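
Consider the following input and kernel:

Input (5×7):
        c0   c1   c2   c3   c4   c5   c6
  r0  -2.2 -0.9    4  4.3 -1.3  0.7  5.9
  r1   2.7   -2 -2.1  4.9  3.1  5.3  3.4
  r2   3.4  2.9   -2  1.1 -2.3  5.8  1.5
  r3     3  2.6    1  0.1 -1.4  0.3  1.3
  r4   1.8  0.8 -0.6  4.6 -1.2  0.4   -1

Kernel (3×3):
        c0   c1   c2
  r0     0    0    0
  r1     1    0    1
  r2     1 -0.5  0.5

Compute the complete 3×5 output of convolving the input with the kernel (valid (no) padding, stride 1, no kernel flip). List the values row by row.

1.55 7.35 -2.7 15.35 2.05
3.6 6.15 -4.05 7.85 -1.7
5.1 6.1 -3.9 5.8 -2

Output[0,0]: The receptive field on the input at this output position is [-2.2 -0.9 4 / 2.7 -2 -2.1 / 3.4 2.9 -2]. Elementwise product with the kernel and sum: 2.7·1 + -2.1·1 + 3.4·1 + 2.9·-0.5 + -2·0.5.
Output[0,1]: The receptive field on the input at this output position is [-0.9 4 4.3 / -2 -2.1 4.9 / 2.9 -2 1.1]. Elementwise product with the kernel and sum: -2·1 + 4.9·1 + 2.9·1 + -2·-0.5 + 1.1·0.5.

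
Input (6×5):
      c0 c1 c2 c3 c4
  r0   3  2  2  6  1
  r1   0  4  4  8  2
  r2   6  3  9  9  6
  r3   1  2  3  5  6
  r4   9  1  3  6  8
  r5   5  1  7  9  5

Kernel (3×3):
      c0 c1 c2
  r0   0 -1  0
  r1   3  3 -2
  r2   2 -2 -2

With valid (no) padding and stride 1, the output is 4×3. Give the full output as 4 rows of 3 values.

Output[0,0]: The receptive field on the input at this output position is [3 2 2 / 0 4 4 / 6 3 9]. Elementwise product with the kernel and sum: 2·-1 + 0·3 + 4·3 + 4·-2 + 6·2 + 3·-2 + 9·-2.
Output[0,1]: The receptive field on the input at this output position is [2 2 6 / 4 4 8 / 3 9 9]. Elementwise product with the kernel and sum: 2·-1 + 4·3 + 4·3 + 8·-2 + 3·2 + 9·-2 + 9·-2.

-10 -24 14
-3 2 18
10 -20 -19
16 -33 -8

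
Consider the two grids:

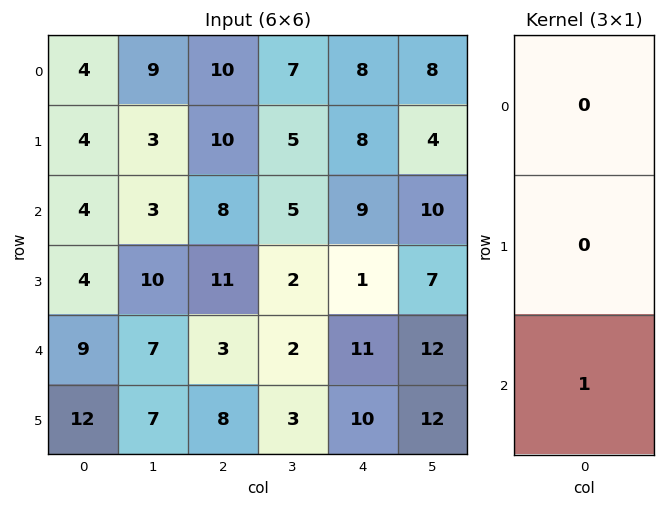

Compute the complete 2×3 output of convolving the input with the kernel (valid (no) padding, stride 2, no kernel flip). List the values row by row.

Output[0,0]: The receptive field on the input at this output position is [4 / 4 / 4]. Elementwise product with the kernel and sum: 4·1.

4 8 9
9 3 11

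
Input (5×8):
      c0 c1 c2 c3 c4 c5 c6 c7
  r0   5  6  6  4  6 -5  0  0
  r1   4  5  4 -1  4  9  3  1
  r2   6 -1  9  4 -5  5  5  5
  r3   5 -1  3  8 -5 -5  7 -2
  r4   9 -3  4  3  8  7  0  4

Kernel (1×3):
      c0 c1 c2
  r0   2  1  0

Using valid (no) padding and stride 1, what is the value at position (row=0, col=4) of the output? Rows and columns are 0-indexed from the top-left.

The receptive field on the input at this output position is [6 -5 0]. Elementwise product with the kernel and sum: 6·2 + -5·1.

7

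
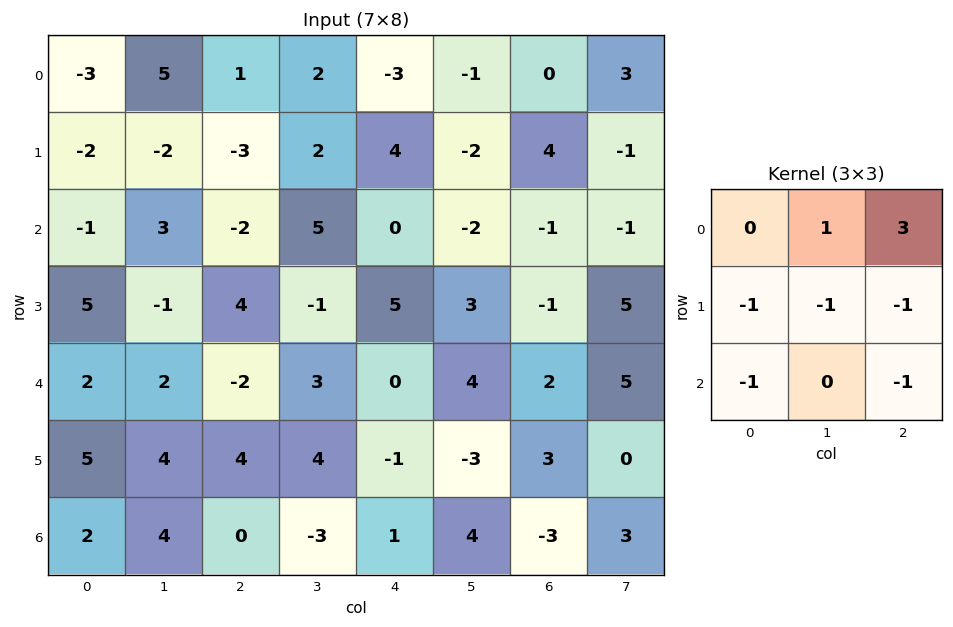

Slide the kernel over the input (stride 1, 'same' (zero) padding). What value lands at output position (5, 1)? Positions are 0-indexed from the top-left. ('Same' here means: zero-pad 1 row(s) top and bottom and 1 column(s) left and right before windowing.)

The receptive field on the zero-padded input at this output position is [2 2 -2 / 5 4 4 / 2 4 0]. Elementwise product with the kernel and sum: 2·1 + -2·3 + 5·-1 + 4·-1 + 4·-1 + 2·-1 + 0·-1.

-19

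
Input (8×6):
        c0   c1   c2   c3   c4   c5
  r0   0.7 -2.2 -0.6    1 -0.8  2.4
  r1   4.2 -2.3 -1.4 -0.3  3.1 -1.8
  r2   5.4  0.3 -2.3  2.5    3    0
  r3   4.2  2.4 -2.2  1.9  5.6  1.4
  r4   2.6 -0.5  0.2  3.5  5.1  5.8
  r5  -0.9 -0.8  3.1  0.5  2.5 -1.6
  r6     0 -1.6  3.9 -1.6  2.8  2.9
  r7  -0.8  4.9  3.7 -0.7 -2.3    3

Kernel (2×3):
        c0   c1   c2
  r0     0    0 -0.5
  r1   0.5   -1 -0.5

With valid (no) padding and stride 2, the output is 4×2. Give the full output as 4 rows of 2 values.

5.4 -1.55
1.95 -7.3
-1.3 -2.75
-9.1 2.3

Output[0,0]: The receptive field on the input at this output position is [0.7 -2.2 -0.6 / 4.2 -2.3 -1.4]. Elementwise product with the kernel and sum: -0.6·-0.5 + 4.2·0.5 + -2.3·-1 + -1.4·-0.5.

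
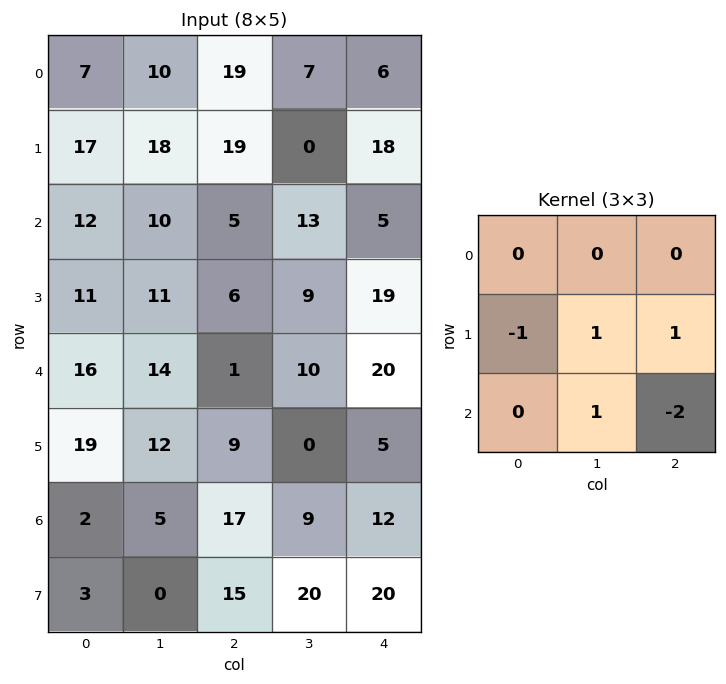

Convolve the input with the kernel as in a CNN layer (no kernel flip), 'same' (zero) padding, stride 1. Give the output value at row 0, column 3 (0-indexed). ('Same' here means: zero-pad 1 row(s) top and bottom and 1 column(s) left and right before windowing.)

The receptive field on the zero-padded input at this output position is [0 0 0 / 19 7 6 / 19 0 18]. Elementwise product with the kernel and sum: 19·-1 + 7·1 + 6·1 + 0·1 + 18·-2.

-42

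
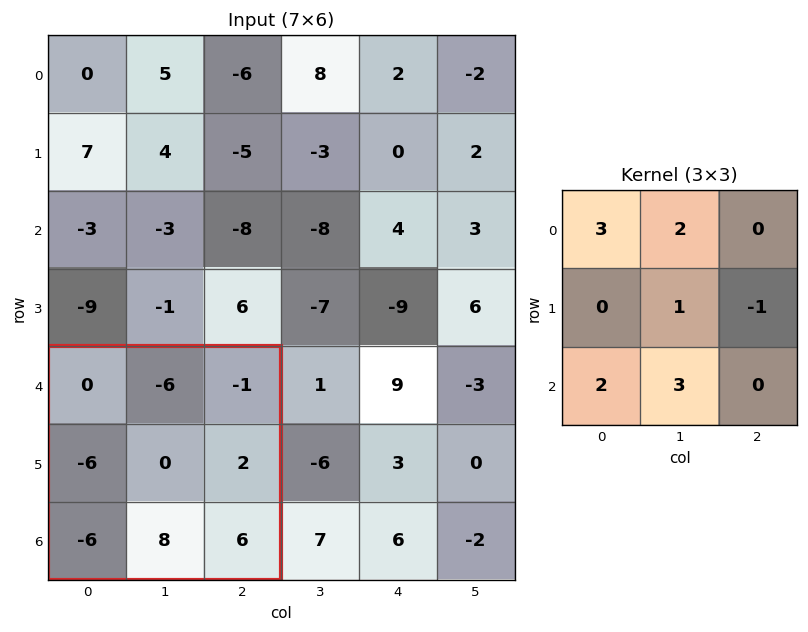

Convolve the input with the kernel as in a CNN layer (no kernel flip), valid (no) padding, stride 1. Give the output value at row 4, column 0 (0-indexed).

The receptive field on the input at this output position is [0 -6 -1 / -6 0 2 / -6 8 6]. Elementwise product with the kernel and sum: 0·3 + -6·2 + 0·1 + 2·-1 + -6·2 + 8·3.

-2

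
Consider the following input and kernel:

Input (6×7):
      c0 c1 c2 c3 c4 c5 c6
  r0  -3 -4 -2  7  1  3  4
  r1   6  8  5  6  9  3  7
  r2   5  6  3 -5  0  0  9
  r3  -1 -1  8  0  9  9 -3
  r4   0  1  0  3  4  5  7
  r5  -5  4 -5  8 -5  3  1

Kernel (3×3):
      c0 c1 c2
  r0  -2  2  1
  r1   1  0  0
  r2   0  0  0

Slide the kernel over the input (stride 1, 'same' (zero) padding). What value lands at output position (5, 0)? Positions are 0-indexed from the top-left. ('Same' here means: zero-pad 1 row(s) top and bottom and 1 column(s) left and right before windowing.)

The receptive field on the zero-padded input at this output position is [0 0 1 / 0 -5 4 / 0 0 0]. Elementwise product with the kernel and sum: 0·-2 + 0·2 + 1·1 + 0·1.

1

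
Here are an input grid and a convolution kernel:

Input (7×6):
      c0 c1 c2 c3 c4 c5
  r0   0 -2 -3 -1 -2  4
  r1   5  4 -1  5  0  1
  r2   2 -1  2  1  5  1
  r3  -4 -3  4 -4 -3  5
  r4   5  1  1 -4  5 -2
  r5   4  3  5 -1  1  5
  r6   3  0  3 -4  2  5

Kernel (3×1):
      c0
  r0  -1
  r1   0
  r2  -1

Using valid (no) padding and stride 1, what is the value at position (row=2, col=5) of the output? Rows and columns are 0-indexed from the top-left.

The receptive field on the input at this output position is [1 / 5 / -2]. Elementwise product with the kernel and sum: 1·-1 + -2·-1.

1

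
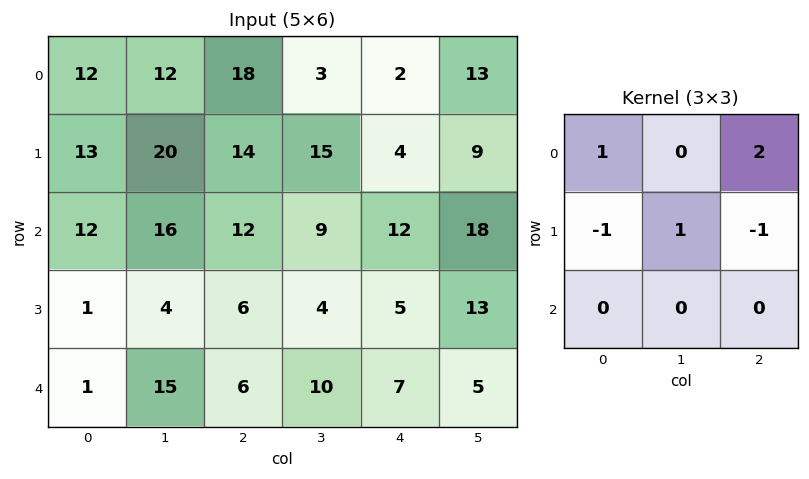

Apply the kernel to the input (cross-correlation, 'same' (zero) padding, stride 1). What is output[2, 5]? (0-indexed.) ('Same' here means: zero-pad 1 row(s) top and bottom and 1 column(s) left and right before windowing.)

The receptive field on the zero-padded input at this output position is [4 9 0 / 12 18 0 / 5 13 0]. Elementwise product with the kernel and sum: 4·1 + 0·2 + 12·-1 + 18·1 + 0·-1.

10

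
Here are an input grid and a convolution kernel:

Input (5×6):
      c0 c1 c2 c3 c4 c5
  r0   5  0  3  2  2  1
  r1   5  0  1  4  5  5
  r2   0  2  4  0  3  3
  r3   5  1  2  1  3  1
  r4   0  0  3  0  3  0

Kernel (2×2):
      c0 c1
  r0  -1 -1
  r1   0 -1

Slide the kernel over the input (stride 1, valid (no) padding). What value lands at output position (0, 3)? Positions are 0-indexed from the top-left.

-9

The receptive field on the input at this output position is [2 2 / 4 5]. Elementwise product with the kernel and sum: 2·-1 + 2·-1 + 5·-1.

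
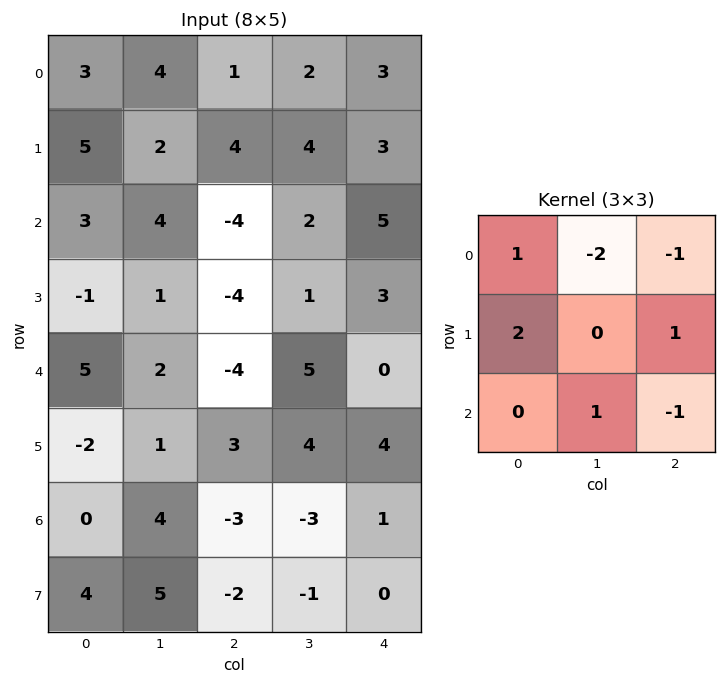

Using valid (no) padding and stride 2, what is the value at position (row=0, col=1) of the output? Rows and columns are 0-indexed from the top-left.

The receptive field on the input at this output position is [1 2 3 / 4 4 3 / -4 2 5]. Elementwise product with the kernel and sum: 1·1 + 2·-2 + 3·-1 + 4·2 + 3·1 + 2·1 + 5·-1.

2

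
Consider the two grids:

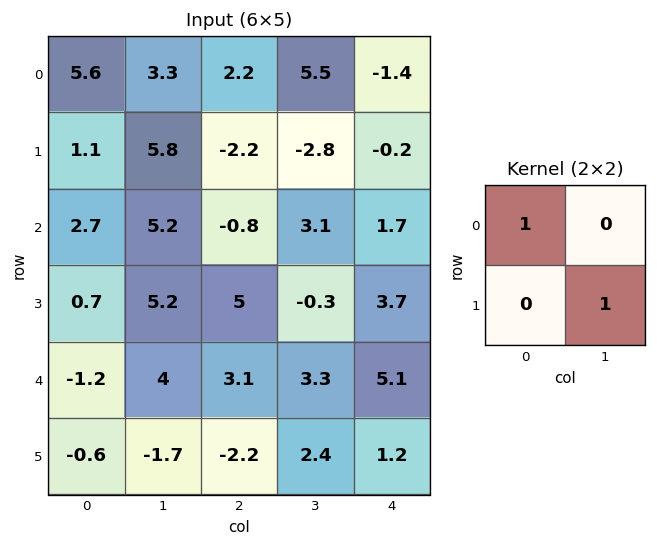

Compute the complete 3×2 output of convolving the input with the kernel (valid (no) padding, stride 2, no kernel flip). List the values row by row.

Output[0,0]: The receptive field on the input at this output position is [5.6 3.3 / 1.1 5.8]. Elementwise product with the kernel and sum: 5.6·1 + 5.8·1.
Output[0,1]: The receptive field on the input at this output position is [2.2 5.5 / -2.2 -2.8]. Elementwise product with the kernel and sum: 2.2·1 + -2.8·1.

11.4 -0.6
7.9 -1.1
-2.9 5.5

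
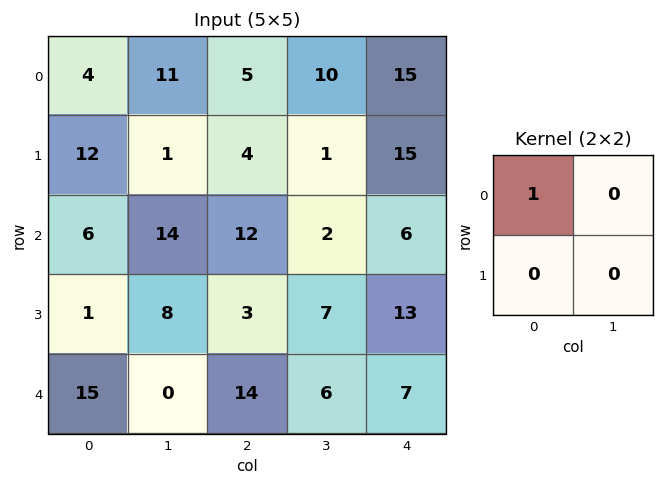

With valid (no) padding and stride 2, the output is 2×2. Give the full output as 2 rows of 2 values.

4 5
6 12

Output[0,0]: The receptive field on the input at this output position is [4 11 / 12 1]. Elementwise product with the kernel and sum: 4·1.
Output[0,1]: The receptive field on the input at this output position is [5 10 / 4 1]. Elementwise product with the kernel and sum: 5·1.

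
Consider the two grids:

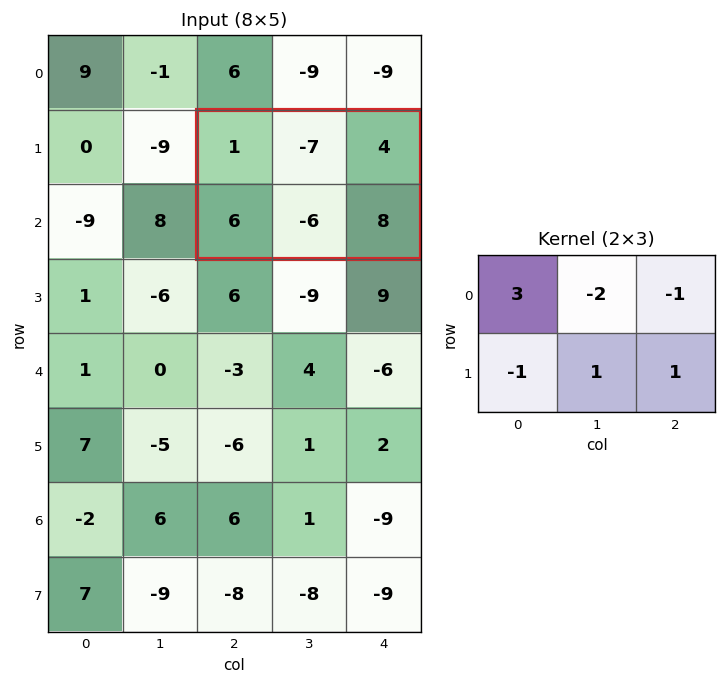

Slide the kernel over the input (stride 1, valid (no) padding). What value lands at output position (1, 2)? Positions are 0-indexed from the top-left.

9

The receptive field on the input at this output position is [1 -7 4 / 6 -6 8]. Elementwise product with the kernel and sum: 1·3 + -7·-2 + 4·-1 + 6·-1 + -6·1 + 8·1.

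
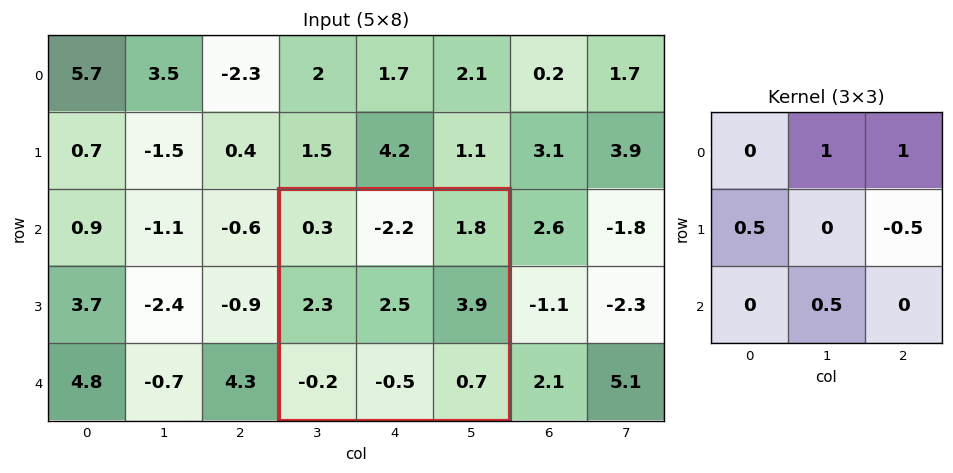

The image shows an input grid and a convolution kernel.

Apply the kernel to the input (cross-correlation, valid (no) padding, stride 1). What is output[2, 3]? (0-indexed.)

-1.45

The receptive field on the input at this output position is [0.3 -2.2 1.8 / 2.3 2.5 3.9 / -0.2 -0.5 0.7]. Elementwise product with the kernel and sum: -2.2·1 + 1.8·1 + 2.3·0.5 + 3.9·-0.5 + -0.5·0.5.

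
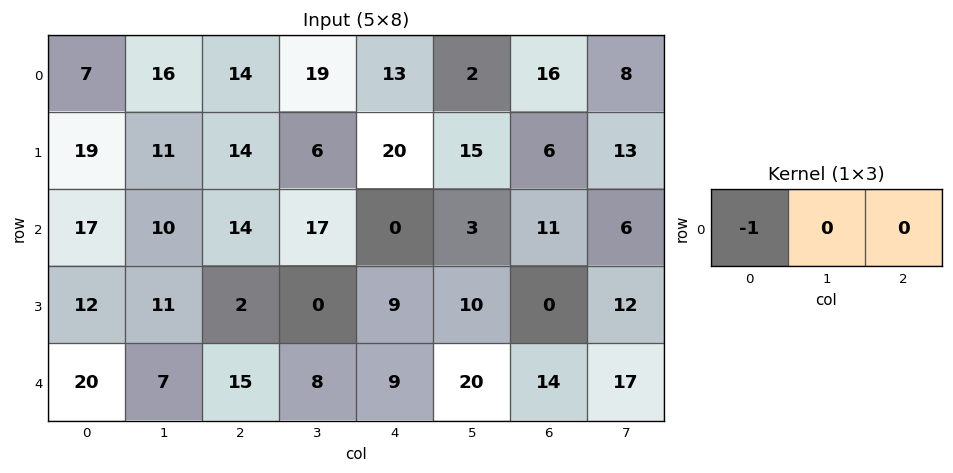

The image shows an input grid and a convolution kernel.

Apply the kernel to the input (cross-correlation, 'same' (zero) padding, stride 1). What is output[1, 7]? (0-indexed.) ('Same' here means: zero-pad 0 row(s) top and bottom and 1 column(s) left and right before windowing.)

The receptive field on the zero-padded input at this output position is [6 13 0]. Elementwise product with the kernel and sum: 6·-1.

-6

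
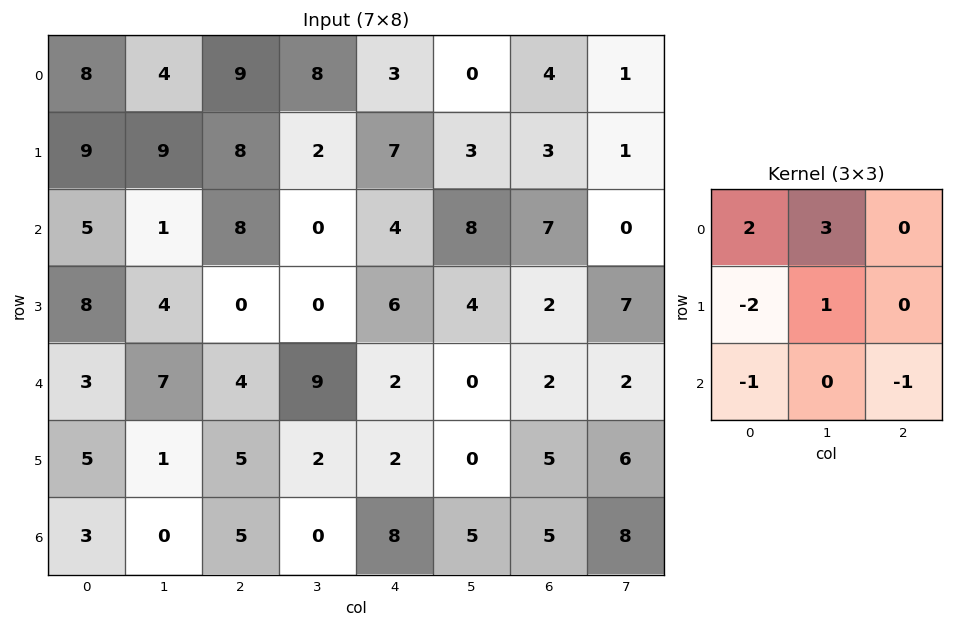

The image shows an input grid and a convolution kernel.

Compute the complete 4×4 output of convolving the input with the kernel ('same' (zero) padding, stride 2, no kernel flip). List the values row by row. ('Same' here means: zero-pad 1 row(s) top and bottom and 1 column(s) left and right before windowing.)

-1 -10 -18 0
28 44 25 -5
26 -5 0 10
18 22 18 10

Output[0,0]: The receptive field on the zero-padded input at this output position is [0 0 0 / 0 8 4 / 0 9 9]. Elementwise product with the kernel and sum: 0·2 + 0·3 + 0·-2 + 8·1 + 0·-1 + 9·-1.
Output[0,1]: The receptive field on the zero-padded input at this output position is [0 0 0 / 4 9 8 / 9 8 2]. Elementwise product with the kernel and sum: 0·2 + 0·3 + 4·-2 + 9·1 + 9·-1 + 2·-1.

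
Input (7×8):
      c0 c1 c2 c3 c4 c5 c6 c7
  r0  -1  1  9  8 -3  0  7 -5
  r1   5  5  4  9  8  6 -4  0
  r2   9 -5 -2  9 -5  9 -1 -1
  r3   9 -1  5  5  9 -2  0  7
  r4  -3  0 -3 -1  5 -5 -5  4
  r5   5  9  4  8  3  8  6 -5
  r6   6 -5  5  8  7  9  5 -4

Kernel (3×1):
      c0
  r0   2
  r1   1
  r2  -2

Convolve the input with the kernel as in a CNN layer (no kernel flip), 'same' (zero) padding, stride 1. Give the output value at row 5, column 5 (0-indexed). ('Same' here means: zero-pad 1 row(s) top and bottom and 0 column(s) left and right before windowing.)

-20

The receptive field on the zero-padded input at this output position is [-5 / 8 / 9]. Elementwise product with the kernel and sum: -5·2 + 8·1 + 9·-2.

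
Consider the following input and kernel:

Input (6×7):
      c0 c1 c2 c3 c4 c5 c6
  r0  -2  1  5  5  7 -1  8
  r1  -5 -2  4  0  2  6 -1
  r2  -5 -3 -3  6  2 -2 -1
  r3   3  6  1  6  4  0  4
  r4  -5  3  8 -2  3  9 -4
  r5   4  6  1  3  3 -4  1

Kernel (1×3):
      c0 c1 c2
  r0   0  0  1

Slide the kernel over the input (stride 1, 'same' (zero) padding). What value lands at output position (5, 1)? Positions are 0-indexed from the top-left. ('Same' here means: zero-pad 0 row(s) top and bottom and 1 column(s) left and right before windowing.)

The receptive field on the zero-padded input at this output position is [4 6 1]. Elementwise product with the kernel and sum: 1·1.

1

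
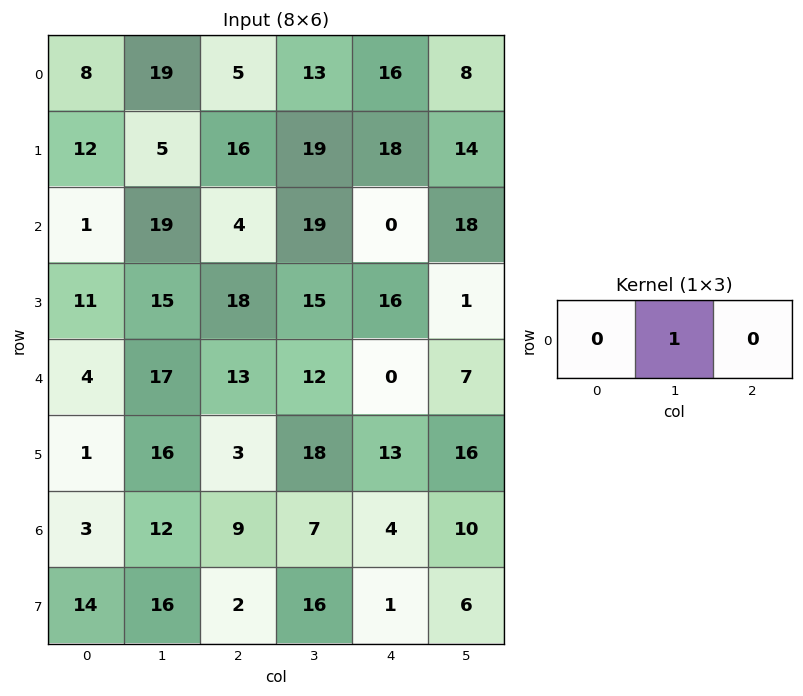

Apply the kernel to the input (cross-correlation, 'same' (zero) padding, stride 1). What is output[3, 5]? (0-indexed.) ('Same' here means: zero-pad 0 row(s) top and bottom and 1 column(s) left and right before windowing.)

1

The receptive field on the zero-padded input at this output position is [16 1 0]. Elementwise product with the kernel and sum: 1·1.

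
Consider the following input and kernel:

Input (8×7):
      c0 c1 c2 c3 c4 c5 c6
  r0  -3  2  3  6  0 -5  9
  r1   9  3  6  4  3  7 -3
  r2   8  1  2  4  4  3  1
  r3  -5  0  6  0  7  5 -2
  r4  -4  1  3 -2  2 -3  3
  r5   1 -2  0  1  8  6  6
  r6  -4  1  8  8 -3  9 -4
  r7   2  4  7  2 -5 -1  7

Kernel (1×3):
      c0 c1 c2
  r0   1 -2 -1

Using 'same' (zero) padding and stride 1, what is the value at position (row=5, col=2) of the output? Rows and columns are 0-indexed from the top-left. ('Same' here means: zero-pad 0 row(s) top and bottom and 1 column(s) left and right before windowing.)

-3

The receptive field on the zero-padded input at this output position is [-2 0 1]. Elementwise product with the kernel and sum: -2·1 + 0·-2 + 1·-1.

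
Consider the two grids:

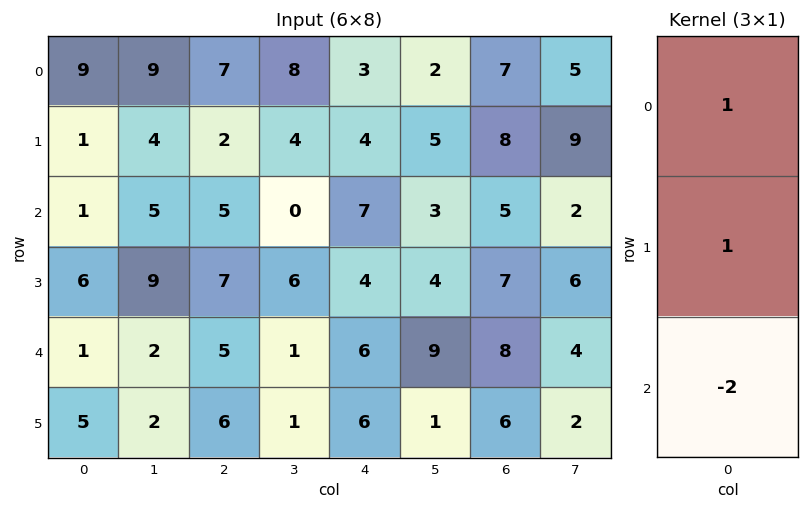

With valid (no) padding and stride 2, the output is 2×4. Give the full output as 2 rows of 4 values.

8 -1 -7 5
5 2 -1 -4

Output[0,0]: The receptive field on the input at this output position is [9 / 1 / 1]. Elementwise product with the kernel and sum: 9·1 + 1·1 + 1·-2.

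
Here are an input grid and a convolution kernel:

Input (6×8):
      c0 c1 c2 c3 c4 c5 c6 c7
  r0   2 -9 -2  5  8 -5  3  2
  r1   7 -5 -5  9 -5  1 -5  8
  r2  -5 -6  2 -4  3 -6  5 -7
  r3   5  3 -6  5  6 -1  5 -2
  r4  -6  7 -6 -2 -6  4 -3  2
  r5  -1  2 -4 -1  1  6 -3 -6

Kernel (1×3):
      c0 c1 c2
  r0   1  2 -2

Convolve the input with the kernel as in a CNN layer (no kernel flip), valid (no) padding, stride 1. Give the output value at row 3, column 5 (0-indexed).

13

The receptive field on the input at this output position is [-1 5 -2]. Elementwise product with the kernel and sum: -1·1 + 5·2 + -2·-2.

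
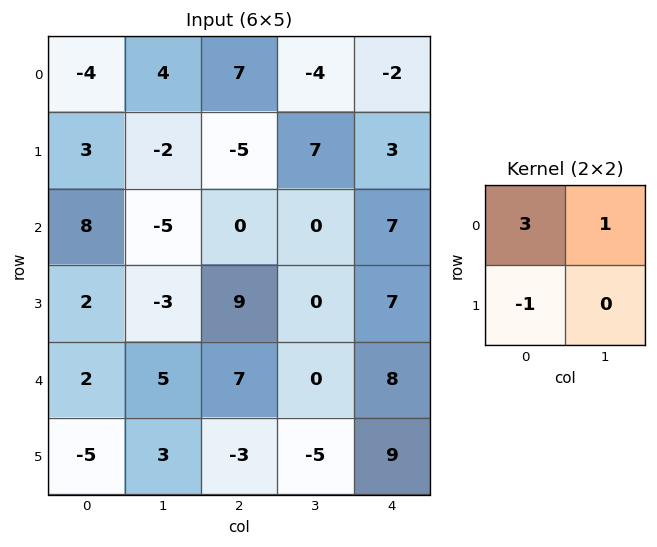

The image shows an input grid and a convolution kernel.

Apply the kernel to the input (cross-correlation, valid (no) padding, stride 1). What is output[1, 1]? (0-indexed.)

The receptive field on the input at this output position is [-2 -5 / -5 0]. Elementwise product with the kernel and sum: -2·3 + -5·1 + -5·-1.

-6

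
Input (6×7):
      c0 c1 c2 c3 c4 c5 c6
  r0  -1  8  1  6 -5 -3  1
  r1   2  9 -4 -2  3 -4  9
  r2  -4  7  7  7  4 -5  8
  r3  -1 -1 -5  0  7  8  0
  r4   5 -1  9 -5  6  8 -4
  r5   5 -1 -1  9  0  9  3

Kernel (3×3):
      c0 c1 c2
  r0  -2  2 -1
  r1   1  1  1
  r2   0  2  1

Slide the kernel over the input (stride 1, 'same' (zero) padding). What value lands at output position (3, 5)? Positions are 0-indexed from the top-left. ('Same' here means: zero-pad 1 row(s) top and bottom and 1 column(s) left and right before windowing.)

The receptive field on the zero-padded input at this output position is [4 -5 8 / 7 8 0 / 6 8 -4]. Elementwise product with the kernel and sum: 4·-2 + -5·2 + 8·-1 + 7·1 + 8·1 + 0·1 + 8·2 + -4·1.

1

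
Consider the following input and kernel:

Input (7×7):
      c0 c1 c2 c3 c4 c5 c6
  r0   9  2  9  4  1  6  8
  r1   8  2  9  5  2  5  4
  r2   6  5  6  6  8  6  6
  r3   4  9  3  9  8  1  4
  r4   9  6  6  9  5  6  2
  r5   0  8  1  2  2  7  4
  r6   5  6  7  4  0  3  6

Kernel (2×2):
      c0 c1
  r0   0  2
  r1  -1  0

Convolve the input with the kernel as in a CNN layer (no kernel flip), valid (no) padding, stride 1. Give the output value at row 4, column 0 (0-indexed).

The receptive field on the input at this output position is [9 6 / 0 8]. Elementwise product with the kernel and sum: 6·2 + 0·-1.

12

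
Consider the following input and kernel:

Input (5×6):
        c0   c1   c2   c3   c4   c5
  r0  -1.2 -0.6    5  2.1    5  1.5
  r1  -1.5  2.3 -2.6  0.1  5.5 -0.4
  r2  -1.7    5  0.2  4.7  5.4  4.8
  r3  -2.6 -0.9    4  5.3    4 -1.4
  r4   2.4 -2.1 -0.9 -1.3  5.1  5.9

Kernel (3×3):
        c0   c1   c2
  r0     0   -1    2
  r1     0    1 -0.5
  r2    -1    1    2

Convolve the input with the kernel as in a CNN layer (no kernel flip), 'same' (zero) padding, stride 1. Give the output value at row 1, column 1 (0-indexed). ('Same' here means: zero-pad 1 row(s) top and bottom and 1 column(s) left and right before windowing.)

21.3

The receptive field on the zero-padded input at this output position is [-1.2 -0.6 5 / -1.5 2.3 -2.6 / -1.7 5 0.2]. Elementwise product with the kernel and sum: -0.6·-1 + 5·2 + 2.3·1 + -2.6·-0.5 + -1.7·-1 + 5·1 + 0.2·2.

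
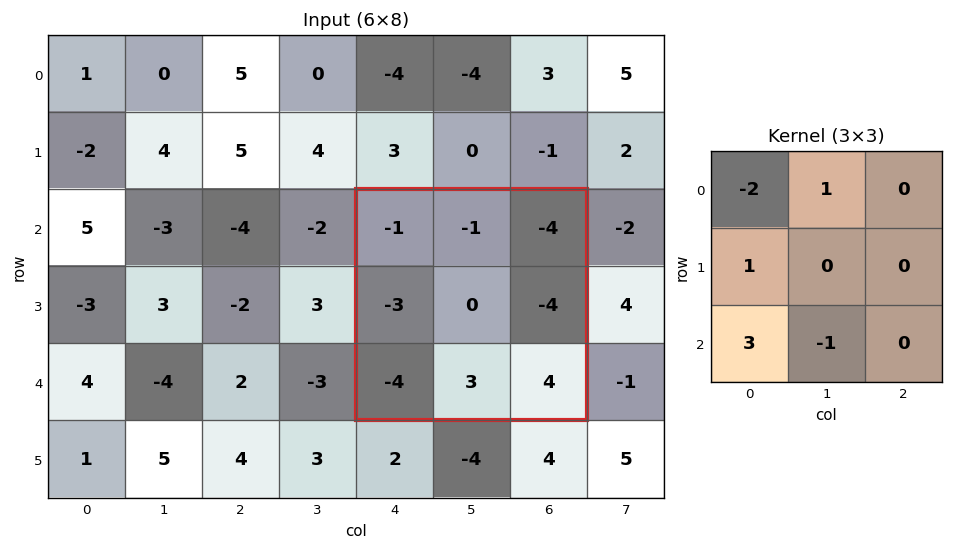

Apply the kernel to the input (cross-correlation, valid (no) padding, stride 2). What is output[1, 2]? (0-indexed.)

The receptive field on the input at this output position is [-1 -1 -4 / -3 0 -4 / -4 3 4]. Elementwise product with the kernel and sum: -1·-2 + -1·1 + -3·1 + -4·3 + 3·-1.

-17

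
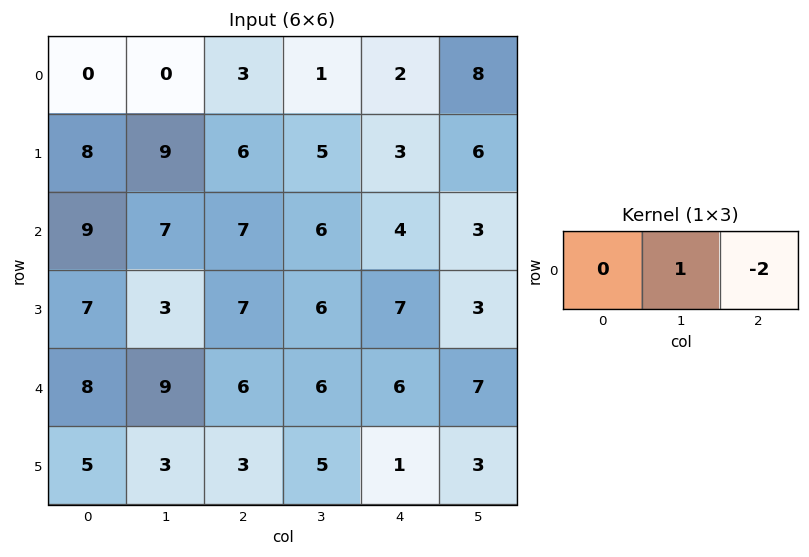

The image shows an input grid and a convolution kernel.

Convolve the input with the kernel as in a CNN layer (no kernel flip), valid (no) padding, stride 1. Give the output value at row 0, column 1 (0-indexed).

The receptive field on the input at this output position is [0 3 1]. Elementwise product with the kernel and sum: 3·1 + 1·-2.

1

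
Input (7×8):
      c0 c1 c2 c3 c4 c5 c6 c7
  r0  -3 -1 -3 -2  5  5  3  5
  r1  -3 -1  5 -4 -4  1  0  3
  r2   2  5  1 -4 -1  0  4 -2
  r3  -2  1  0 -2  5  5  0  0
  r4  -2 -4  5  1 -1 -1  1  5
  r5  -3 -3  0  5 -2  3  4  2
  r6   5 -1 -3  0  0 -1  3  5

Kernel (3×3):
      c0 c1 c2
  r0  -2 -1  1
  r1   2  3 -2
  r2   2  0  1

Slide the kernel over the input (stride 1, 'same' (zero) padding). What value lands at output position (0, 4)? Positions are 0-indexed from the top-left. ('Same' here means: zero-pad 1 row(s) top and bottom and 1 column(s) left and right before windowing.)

The receptive field on the zero-padded input at this output position is [0 0 0 / -2 5 5 / -4 -4 1]. Elementwise product with the kernel and sum: 0·-2 + 0·-1 + 0·1 + -2·2 + 5·3 + 5·-2 + -4·2 + 1·1.

-6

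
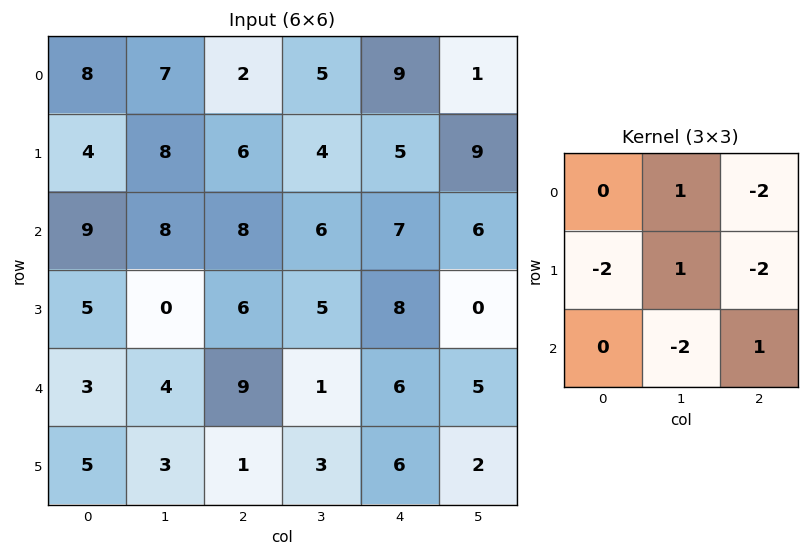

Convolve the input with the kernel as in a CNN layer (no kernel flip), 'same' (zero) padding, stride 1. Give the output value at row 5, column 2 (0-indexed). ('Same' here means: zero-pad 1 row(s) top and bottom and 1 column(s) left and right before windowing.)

The receptive field on the zero-padded input at this output position is [4 9 1 / 3 1 3 / 0 0 0]. Elementwise product with the kernel and sum: 9·1 + 1·-2 + 3·-2 + 1·1 + 3·-2 + 0·-2 + 0·1.

-4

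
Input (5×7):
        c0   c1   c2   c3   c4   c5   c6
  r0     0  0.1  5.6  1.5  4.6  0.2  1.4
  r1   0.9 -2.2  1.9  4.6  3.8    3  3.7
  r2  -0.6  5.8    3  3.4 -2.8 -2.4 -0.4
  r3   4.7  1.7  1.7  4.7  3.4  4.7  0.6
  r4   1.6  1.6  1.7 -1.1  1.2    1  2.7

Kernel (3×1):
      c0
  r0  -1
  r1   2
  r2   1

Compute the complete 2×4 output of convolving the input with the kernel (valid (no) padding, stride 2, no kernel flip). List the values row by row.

Output[0,0]: The receptive field on the input at this output position is [0 / 0.9 / -0.6]. Elementwise product with the kernel and sum: 0·-1 + 0.9·2 + -0.6·1.

1.2 1.2 0.2 5.6
11.6 2.1 10.8 4.3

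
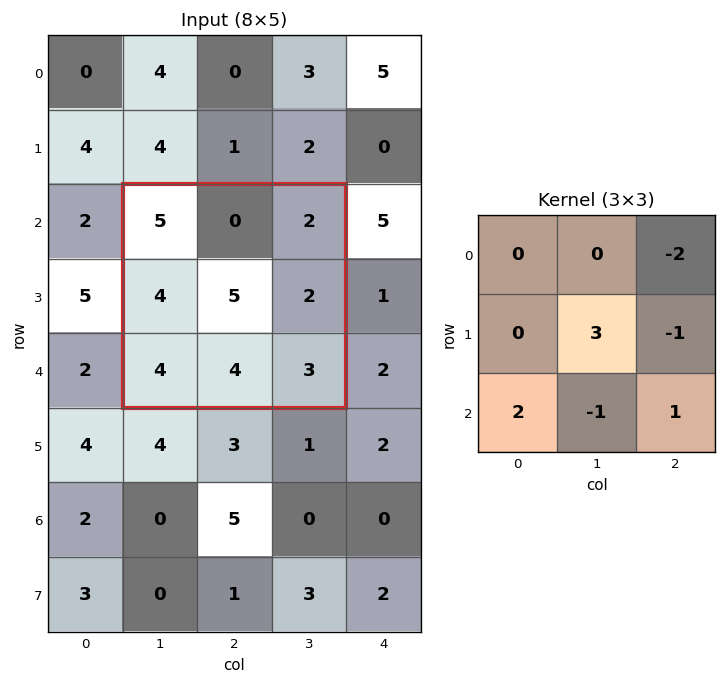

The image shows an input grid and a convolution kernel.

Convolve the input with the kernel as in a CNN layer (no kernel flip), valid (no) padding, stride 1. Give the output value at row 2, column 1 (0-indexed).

16

The receptive field on the input at this output position is [5 0 2 / 4 5 2 / 4 4 3]. Elementwise product with the kernel and sum: 2·-2 + 5·3 + 2·-1 + 4·2 + 4·-1 + 3·1.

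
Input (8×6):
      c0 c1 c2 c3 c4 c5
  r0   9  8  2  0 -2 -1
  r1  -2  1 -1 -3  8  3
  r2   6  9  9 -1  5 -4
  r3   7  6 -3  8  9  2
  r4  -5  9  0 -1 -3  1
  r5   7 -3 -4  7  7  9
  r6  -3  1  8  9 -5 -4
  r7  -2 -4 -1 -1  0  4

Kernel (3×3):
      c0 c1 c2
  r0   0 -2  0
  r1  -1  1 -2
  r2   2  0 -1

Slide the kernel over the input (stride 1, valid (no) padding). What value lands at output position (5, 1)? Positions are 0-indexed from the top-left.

-10

The receptive field on the input at this output position is [-3 -4 7 / 1 8 9 / -4 -1 -1]. Elementwise product with the kernel and sum: -4·-2 + 1·-1 + 8·1 + 9·-2 + -4·2 + -1·-1.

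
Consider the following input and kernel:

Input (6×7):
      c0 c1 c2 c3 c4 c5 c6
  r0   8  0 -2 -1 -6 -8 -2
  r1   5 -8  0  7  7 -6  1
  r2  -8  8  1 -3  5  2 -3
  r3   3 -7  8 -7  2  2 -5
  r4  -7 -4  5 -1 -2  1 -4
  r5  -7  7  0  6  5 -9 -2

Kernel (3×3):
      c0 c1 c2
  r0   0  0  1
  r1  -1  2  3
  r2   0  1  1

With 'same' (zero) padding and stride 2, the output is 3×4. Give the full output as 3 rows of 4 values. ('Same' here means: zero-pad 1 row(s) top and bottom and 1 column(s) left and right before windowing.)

13 0 -34 5
-4 -7 17 -13
-33 10 -2 -11

Output[0,0]: The receptive field on the zero-padded input at this output position is [0 0 0 / 0 8 0 / 0 5 -8]. Elementwise product with the kernel and sum: 0·1 + 0·-1 + 8·2 + 0·3 + 5·1 + -8·1.
Output[0,1]: The receptive field on the zero-padded input at this output position is [0 0 0 / 0 -2 -1 / -8 0 7]. Elementwise product with the kernel and sum: 0·1 + 0·-1 + -2·2 + -1·3 + 0·1 + 7·1.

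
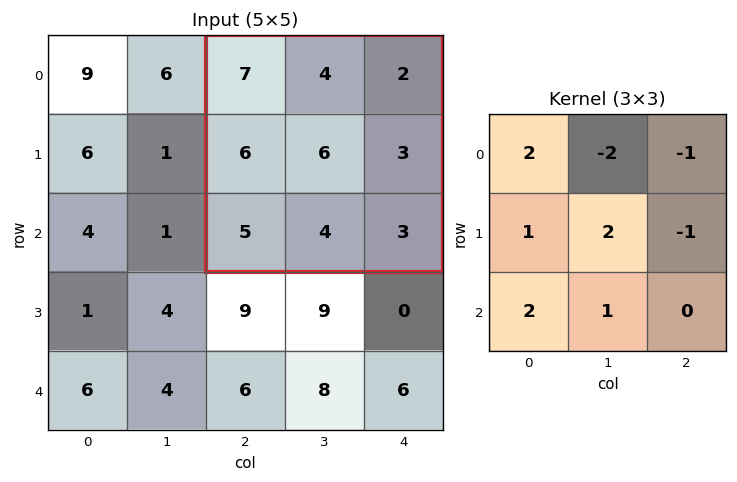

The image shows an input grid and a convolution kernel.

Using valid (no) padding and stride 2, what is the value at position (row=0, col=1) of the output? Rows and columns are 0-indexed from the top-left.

33

The receptive field on the input at this output position is [7 4 2 / 6 6 3 / 5 4 3]. Elementwise product with the kernel and sum: 7·2 + 4·-2 + 2·-1 + 6·1 + 6·2 + 3·-1 + 5·2 + 4·1.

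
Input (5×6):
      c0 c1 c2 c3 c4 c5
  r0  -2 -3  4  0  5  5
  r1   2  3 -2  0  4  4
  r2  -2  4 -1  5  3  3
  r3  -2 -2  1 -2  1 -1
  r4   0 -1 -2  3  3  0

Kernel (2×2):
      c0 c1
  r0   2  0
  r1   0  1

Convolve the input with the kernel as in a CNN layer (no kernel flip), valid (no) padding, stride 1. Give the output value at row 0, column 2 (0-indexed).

8

The receptive field on the input at this output position is [4 0 / -2 0]. Elementwise product with the kernel and sum: 4·2 + 0·1.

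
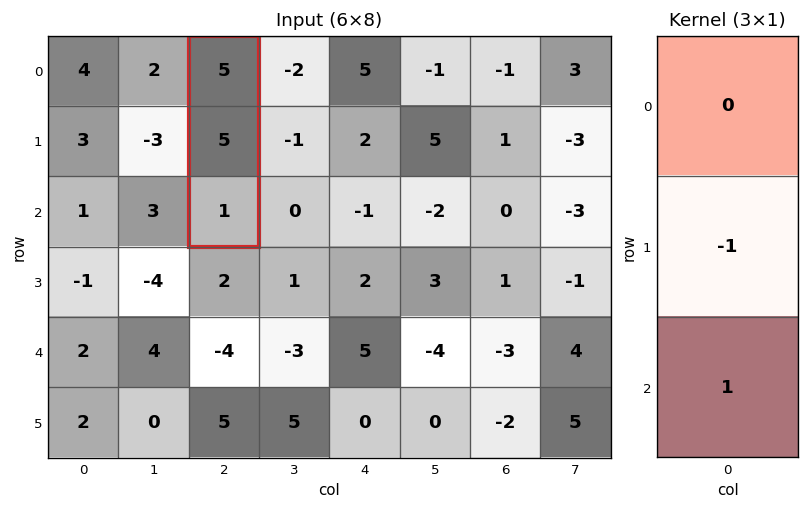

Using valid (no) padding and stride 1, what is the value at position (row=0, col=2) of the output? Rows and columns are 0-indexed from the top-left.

-4

The receptive field on the input at this output position is [5 / 5 / 1]. Elementwise product with the kernel and sum: 5·-1 + 1·1.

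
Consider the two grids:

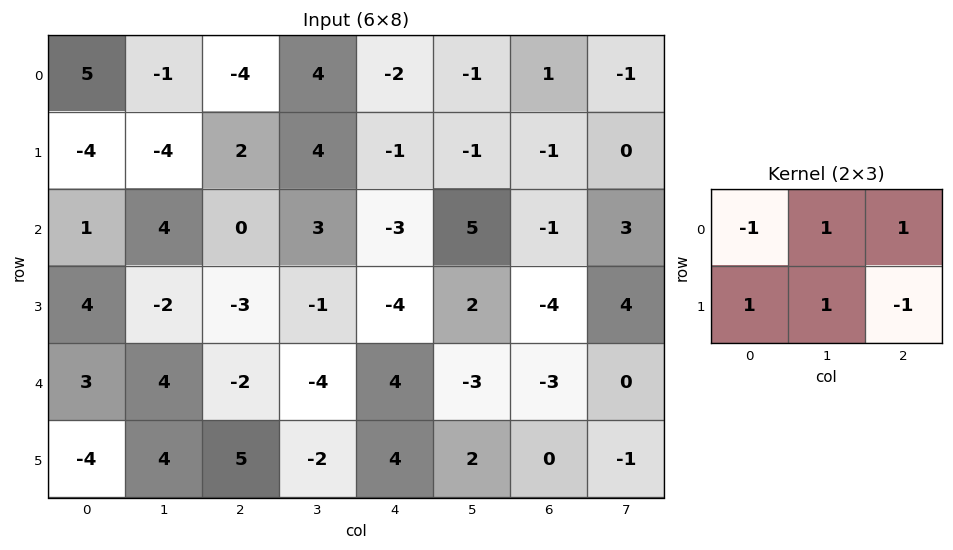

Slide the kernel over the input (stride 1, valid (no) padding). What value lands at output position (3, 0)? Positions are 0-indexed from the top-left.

0

The receptive field on the input at this output position is [4 -2 -3 / 3 4 -2]. Elementwise product with the kernel and sum: 4·-1 + -2·1 + -3·1 + 3·1 + 4·1 + -2·-1.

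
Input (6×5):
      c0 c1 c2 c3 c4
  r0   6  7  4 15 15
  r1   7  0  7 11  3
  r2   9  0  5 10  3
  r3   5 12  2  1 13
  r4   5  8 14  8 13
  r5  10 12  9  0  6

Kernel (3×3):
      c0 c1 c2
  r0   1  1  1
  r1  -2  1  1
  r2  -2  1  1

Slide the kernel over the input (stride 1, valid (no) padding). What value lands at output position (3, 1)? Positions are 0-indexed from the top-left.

6

The receptive field on the input at this output position is [12 2 1 / 8 14 8 / 12 9 0]. Elementwise product with the kernel and sum: 12·1 + 2·1 + 1·1 + 8·-2 + 14·1 + 8·1 + 12·-2 + 9·1 + 0·1.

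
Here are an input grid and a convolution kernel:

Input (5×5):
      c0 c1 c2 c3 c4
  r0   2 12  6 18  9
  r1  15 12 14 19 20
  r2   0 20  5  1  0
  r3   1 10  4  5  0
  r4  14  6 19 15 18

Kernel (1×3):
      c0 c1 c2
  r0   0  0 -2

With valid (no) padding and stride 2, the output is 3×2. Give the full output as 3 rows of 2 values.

-12 -18
-10 0
-38 -36

Output[0,0]: The receptive field on the input at this output position is [2 12 6]. Elementwise product with the kernel and sum: 6·-2.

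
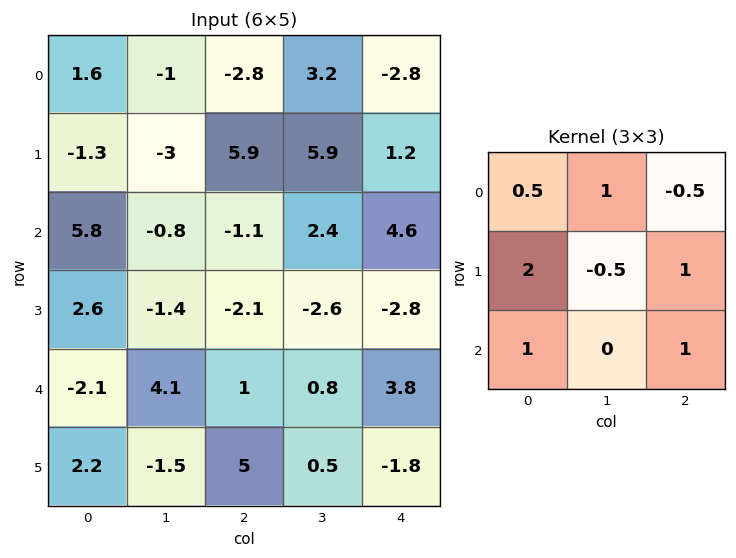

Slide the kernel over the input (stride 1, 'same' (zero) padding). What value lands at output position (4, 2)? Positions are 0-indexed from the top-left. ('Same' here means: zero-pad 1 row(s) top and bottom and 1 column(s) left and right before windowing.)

6

The receptive field on the zero-padded input at this output position is [-1.4 -2.1 -2.6 / 4.1 1 0.8 / -1.5 5 0.5]. Elementwise product with the kernel and sum: -1.4·0.5 + -2.1·1 + -2.6·-0.5 + 4.1·2 + 1·-0.5 + 0.8·1 + -1.5·1 + 0.5·1.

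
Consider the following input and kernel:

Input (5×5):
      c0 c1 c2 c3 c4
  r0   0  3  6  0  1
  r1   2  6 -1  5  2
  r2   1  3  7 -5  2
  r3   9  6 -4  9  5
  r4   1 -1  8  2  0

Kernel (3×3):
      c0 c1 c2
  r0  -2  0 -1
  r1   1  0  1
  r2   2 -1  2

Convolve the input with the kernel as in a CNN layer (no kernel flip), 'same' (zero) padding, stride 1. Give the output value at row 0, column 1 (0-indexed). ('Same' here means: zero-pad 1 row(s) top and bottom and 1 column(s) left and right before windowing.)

2

The receptive field on the zero-padded input at this output position is [0 0 0 / 0 3 6 / 2 6 -1]. Elementwise product with the kernel and sum: 0·-2 + 0·-1 + 0·1 + 6·1 + 2·2 + 6·-1 + -1·2.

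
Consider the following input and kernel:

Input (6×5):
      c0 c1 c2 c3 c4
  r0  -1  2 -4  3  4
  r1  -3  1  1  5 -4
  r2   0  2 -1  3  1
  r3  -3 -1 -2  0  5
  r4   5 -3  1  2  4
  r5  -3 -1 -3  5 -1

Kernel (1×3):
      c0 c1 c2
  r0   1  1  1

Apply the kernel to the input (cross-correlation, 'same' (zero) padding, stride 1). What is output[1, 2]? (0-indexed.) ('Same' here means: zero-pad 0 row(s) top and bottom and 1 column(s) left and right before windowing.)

7

The receptive field on the zero-padded input at this output position is [1 1 5]. Elementwise product with the kernel and sum: 1·1 + 1·1 + 5·1.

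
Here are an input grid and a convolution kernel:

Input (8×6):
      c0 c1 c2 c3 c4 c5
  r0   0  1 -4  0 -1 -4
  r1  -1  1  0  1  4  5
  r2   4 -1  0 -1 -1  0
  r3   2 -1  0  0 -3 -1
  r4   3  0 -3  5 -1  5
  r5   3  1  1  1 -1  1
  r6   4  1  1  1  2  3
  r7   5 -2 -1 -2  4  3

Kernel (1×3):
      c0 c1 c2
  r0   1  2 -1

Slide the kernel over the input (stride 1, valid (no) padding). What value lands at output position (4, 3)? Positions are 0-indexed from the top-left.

-2

The receptive field on the input at this output position is [5 -1 5]. Elementwise product with the kernel and sum: 5·1 + -1·2 + 5·-1.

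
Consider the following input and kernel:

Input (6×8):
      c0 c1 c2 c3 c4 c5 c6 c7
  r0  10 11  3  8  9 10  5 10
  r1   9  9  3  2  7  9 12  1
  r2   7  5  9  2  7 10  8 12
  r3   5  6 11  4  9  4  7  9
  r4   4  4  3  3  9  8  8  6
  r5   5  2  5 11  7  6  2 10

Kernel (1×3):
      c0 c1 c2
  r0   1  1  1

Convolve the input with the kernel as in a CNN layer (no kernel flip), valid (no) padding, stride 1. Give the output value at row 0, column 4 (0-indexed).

The receptive field on the input at this output position is [9 10 5]. Elementwise product with the kernel and sum: 9·1 + 10·1 + 5·1.

24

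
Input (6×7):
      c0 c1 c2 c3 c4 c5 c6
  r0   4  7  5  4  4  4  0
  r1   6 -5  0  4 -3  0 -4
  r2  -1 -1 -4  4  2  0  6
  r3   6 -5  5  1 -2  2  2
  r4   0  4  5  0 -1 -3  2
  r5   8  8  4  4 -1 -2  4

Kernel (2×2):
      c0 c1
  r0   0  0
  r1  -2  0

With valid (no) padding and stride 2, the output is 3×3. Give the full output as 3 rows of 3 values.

Output[0,0]: The receptive field on the input at this output position is [4 7 / 6 -5]. Elementwise product with the kernel and sum: 6·-2.
Output[0,1]: The receptive field on the input at this output position is [5 4 / 0 4]. Elementwise product with the kernel and sum: 0·-2.

-12 0 6
-12 -10 4
-16 -8 2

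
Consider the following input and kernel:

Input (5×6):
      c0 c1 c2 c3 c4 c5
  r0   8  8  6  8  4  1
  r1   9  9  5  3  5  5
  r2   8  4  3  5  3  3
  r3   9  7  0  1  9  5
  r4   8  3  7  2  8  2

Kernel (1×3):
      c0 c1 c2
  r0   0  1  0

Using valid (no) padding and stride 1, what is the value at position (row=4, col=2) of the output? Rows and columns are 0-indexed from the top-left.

The receptive field on the input at this output position is [7 2 8]. Elementwise product with the kernel and sum: 2·1.

2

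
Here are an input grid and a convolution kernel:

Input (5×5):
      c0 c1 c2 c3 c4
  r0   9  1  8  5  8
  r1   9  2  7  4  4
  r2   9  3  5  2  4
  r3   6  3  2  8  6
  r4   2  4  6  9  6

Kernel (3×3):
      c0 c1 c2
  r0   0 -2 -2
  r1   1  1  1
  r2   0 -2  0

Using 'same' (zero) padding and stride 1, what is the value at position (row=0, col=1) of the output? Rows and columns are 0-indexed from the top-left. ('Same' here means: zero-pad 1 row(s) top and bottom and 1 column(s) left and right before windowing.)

14

The receptive field on the zero-padded input at this output position is [0 0 0 / 9 1 8 / 9 2 7]. Elementwise product with the kernel and sum: 0·-2 + 0·-2 + 9·1 + 1·1 + 8·1 + 2·-2.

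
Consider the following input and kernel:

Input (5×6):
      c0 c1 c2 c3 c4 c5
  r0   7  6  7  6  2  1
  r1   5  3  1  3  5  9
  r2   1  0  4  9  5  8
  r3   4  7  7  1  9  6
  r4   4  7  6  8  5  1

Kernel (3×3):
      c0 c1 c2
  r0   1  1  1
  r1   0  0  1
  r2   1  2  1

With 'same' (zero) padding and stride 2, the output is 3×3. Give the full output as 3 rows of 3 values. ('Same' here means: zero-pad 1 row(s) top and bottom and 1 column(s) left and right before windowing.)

19 14 23
23 38 50
18 23 17

Output[0,0]: The receptive field on the zero-padded input at this output position is [0 0 0 / 0 7 6 / 0 5 3]. Elementwise product with the kernel and sum: 0·1 + 0·1 + 0·1 + 6·1 + 0·1 + 5·2 + 3·1.
Output[0,1]: The receptive field on the zero-padded input at this output position is [0 0 0 / 6 7 6 / 3 1 3]. Elementwise product with the kernel and sum: 0·1 + 0·1 + 0·1 + 6·1 + 3·1 + 1·2 + 3·1.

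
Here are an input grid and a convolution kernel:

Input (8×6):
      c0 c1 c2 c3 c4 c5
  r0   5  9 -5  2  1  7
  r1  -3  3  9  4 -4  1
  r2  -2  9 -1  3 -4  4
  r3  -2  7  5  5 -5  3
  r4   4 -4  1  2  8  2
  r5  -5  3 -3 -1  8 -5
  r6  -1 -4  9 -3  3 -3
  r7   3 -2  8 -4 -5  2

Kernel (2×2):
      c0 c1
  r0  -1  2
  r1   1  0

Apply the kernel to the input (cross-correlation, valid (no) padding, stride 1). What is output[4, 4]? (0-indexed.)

The receptive field on the input at this output position is [8 2 / 8 -5]. Elementwise product with the kernel and sum: 8·-1 + 2·2 + 8·1.

4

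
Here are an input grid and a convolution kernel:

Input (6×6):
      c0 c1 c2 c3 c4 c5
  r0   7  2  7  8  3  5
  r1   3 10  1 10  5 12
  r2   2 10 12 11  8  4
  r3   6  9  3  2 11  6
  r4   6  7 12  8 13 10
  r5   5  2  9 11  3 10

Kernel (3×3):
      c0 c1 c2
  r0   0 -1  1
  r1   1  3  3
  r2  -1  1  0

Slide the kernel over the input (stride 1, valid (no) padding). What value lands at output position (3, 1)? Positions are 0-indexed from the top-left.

The receptive field on the input at this output position is [9 3 2 / 7 12 8 / 2 9 11]. Elementwise product with the kernel and sum: 3·-1 + 2·1 + 7·1 + 12·3 + 8·3 + 2·-1 + 9·1.

73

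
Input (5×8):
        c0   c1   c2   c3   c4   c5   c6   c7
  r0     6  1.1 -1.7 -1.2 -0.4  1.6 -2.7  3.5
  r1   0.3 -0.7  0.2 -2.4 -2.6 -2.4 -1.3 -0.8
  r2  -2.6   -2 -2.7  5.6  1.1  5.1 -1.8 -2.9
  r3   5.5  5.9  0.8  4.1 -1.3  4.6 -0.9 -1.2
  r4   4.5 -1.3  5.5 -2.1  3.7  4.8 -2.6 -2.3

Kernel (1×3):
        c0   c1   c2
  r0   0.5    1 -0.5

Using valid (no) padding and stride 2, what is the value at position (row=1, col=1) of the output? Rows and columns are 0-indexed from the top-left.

The receptive field on the input at this output position is [-2.7 5.6 1.1]. Elementwise product with the kernel and sum: -2.7·0.5 + 5.6·1 + 1.1·-0.5.

3.7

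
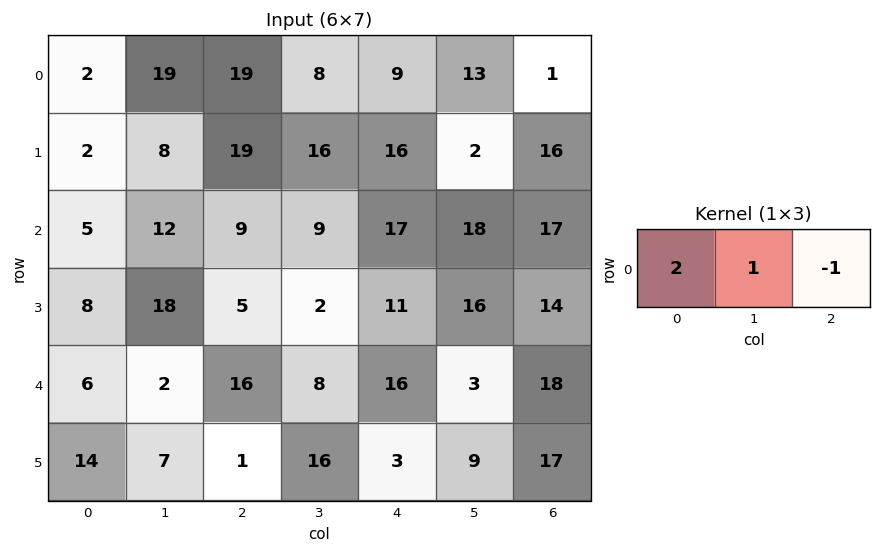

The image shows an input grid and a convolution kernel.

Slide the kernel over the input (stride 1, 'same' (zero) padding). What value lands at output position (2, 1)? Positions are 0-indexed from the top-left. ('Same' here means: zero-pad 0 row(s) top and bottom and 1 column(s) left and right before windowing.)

13

The receptive field on the zero-padded input at this output position is [5 12 9]. Elementwise product with the kernel and sum: 5·2 + 12·1 + 9·-1.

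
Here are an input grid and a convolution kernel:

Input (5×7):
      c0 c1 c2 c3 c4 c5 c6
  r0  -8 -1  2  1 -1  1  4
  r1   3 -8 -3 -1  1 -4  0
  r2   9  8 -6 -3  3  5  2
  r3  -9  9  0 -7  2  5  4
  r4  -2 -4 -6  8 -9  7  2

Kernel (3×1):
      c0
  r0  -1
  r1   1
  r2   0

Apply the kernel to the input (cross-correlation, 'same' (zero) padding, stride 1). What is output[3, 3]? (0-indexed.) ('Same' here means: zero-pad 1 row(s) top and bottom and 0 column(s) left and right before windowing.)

-4

The receptive field on the zero-padded input at this output position is [-3 / -7 / 8]. Elementwise product with the kernel and sum: -3·-1 + -7·1.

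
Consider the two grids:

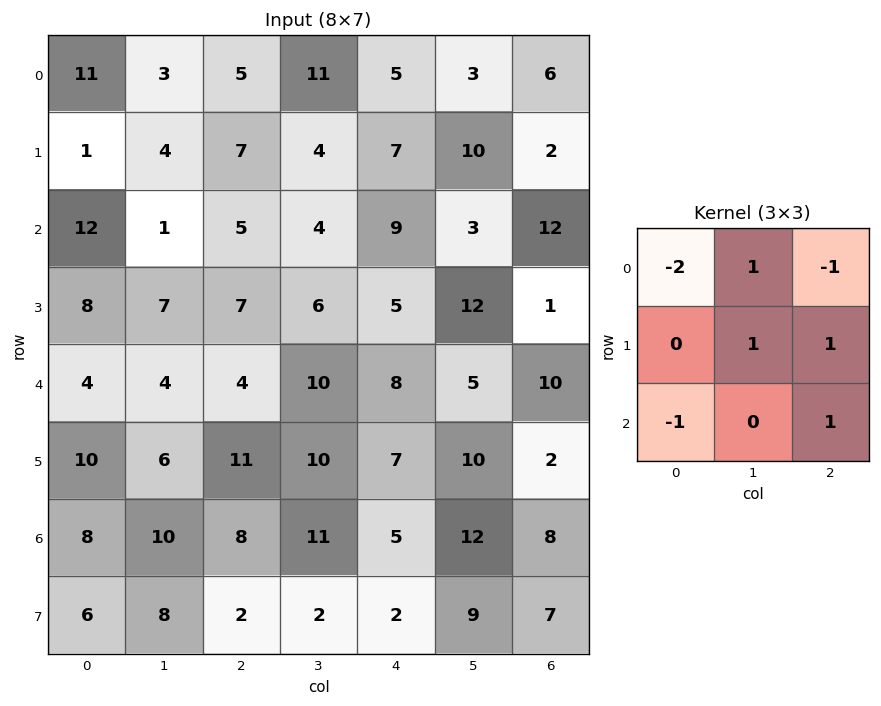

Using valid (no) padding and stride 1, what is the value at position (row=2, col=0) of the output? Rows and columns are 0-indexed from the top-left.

The receptive field on the input at this output position is [12 1 5 / 8 7 7 / 4 4 4]. Elementwise product with the kernel and sum: 12·-2 + 1·1 + 5·-1 + 7·1 + 7·1 + 4·-1 + 4·1.

-14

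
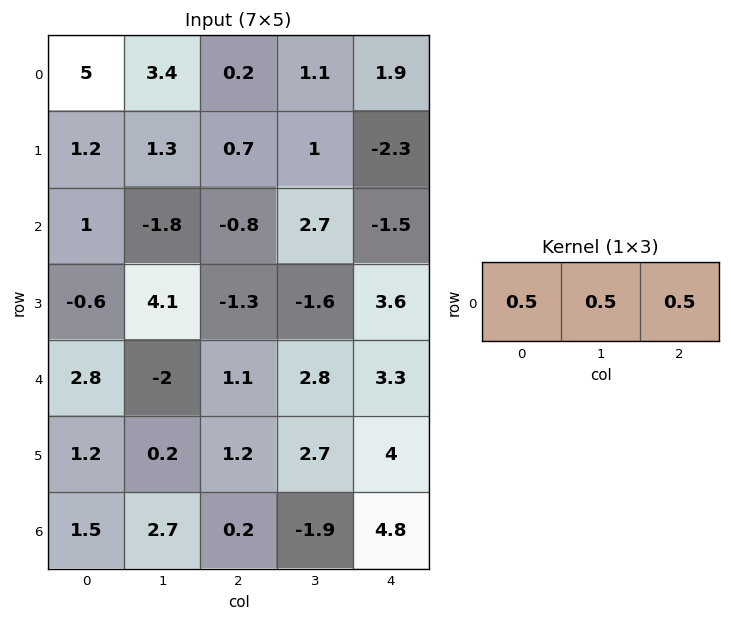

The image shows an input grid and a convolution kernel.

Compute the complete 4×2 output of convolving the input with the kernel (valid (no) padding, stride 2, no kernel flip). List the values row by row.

4.3 1.6
-0.8 0.2
0.95 3.6
2.2 1.55

Output[0,0]: The receptive field on the input at this output position is [5 3.4 0.2]. Elementwise product with the kernel and sum: 5·0.5 + 3.4·0.5 + 0.2·0.5.
Output[0,1]: The receptive field on the input at this output position is [0.2 1.1 1.9]. Elementwise product with the kernel and sum: 0.2·0.5 + 1.1·0.5 + 1.9·0.5.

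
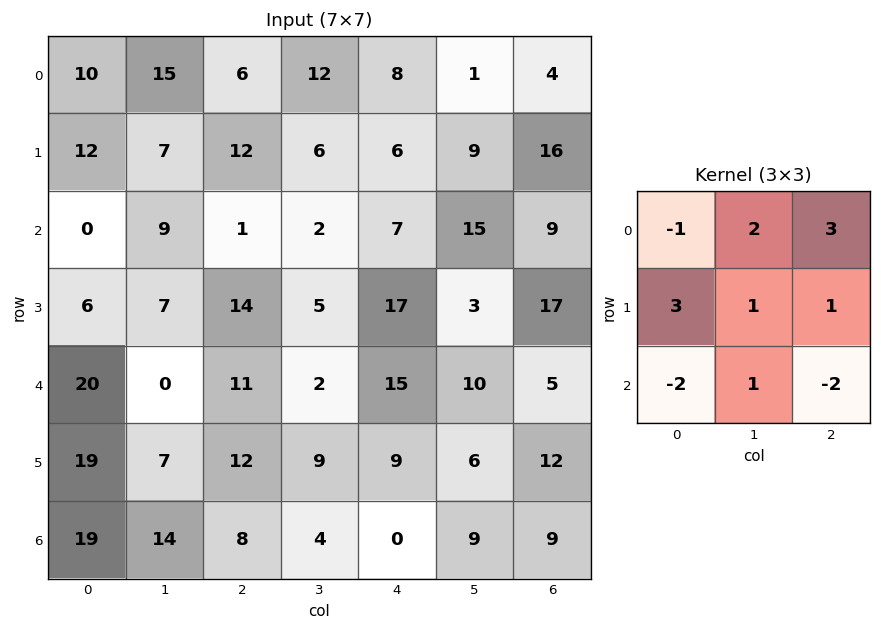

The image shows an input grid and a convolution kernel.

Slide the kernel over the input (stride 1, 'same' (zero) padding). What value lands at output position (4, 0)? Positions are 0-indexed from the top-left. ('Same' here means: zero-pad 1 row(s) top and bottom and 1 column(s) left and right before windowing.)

The receptive field on the zero-padded input at this output position is [0 6 7 / 0 20 0 / 0 19 7]. Elementwise product with the kernel and sum: 0·-1 + 6·2 + 7·3 + 0·3 + 20·1 + 0·1 + 0·-2 + 19·1 + 7·-2.

58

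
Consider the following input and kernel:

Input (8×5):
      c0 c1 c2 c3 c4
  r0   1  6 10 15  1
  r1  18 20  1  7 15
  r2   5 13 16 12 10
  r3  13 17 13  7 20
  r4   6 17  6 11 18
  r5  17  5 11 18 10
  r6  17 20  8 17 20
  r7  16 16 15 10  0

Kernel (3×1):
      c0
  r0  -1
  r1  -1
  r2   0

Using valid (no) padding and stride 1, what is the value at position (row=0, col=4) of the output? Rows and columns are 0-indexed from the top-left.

-16

The receptive field on the input at this output position is [1 / 15 / 10]. Elementwise product with the kernel and sum: 1·-1 + 15·-1.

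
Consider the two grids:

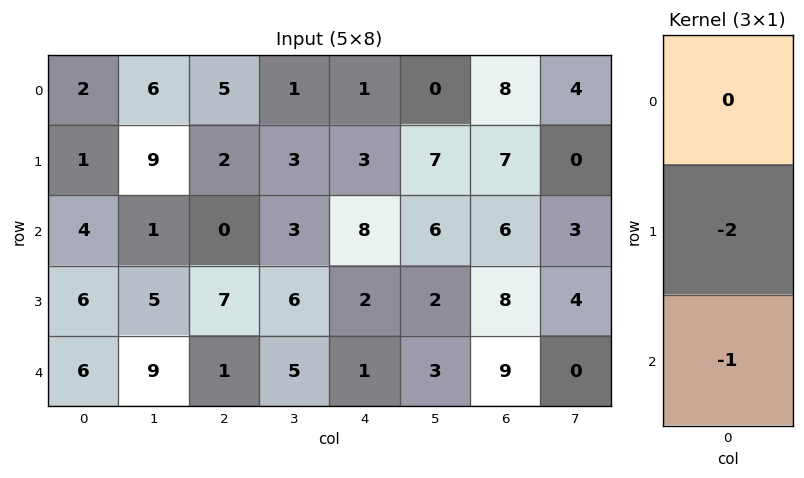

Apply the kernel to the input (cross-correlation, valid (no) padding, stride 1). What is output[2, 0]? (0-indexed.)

-18

The receptive field on the input at this output position is [4 / 6 / 6]. Elementwise product with the kernel and sum: 6·-2 + 6·-1.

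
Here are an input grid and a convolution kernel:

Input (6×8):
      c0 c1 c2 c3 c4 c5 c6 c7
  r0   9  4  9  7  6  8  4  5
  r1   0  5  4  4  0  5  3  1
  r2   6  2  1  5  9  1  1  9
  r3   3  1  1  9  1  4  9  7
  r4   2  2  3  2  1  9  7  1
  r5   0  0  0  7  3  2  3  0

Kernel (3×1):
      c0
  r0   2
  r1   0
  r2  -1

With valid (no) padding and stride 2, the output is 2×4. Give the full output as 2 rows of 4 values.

Output[0,0]: The receptive field on the input at this output position is [9 / 0 / 6]. Elementwise product with the kernel and sum: 9·2 + 6·-1.

12 17 3 7
10 -1 17 -5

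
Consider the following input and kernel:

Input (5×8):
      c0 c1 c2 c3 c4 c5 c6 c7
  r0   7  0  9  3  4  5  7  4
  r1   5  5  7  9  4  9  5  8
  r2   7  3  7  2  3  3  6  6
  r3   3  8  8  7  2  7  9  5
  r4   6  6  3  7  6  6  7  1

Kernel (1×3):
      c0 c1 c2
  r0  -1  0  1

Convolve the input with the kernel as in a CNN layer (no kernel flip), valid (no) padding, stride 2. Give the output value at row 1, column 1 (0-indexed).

-4

The receptive field on the input at this output position is [7 2 3]. Elementwise product with the kernel and sum: 7·-1 + 3·1.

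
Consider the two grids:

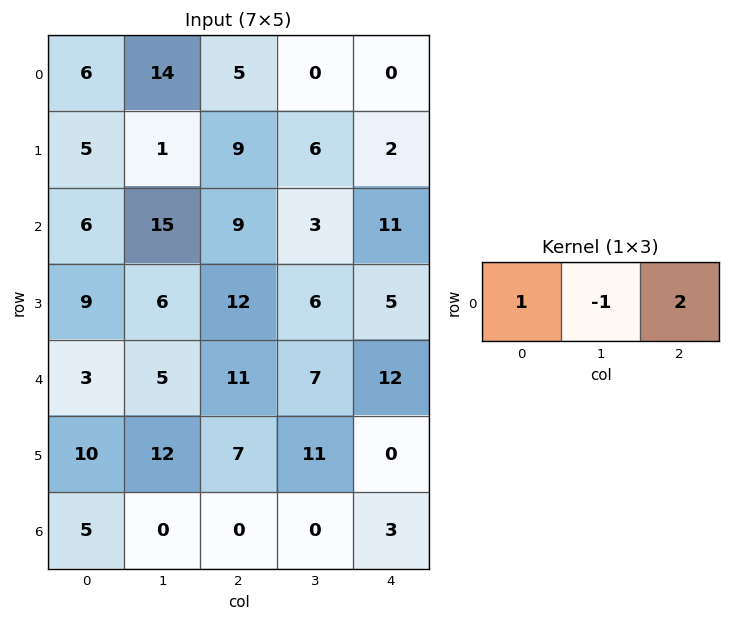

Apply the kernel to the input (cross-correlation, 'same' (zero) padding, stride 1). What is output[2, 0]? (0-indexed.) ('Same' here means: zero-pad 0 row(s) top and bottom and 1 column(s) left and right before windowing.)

The receptive field on the zero-padded input at this output position is [0 6 15]. Elementwise product with the kernel and sum: 0·1 + 6·-1 + 15·2.

24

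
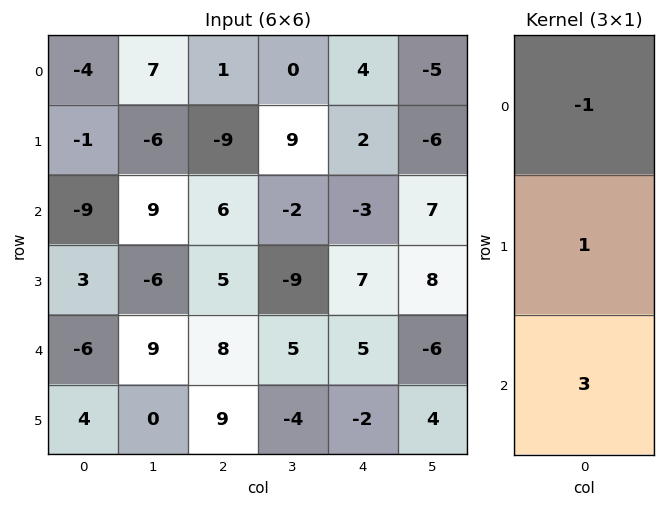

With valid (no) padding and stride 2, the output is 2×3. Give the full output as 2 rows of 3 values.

Output[0,0]: The receptive field on the input at this output position is [-4 / -1 / -9]. Elementwise product with the kernel and sum: -4·-1 + -1·1 + -9·3.

-24 8 -11
-6 23 25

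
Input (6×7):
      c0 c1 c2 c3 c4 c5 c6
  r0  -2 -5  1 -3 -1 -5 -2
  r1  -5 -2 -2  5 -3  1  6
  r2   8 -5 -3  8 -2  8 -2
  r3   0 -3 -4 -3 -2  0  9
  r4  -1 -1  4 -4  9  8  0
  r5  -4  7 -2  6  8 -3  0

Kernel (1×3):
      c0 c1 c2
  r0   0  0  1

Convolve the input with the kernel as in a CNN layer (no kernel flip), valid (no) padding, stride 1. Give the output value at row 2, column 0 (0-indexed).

-3

The receptive field on the input at this output position is [8 -5 -3]. Elementwise product with the kernel and sum: -3·1.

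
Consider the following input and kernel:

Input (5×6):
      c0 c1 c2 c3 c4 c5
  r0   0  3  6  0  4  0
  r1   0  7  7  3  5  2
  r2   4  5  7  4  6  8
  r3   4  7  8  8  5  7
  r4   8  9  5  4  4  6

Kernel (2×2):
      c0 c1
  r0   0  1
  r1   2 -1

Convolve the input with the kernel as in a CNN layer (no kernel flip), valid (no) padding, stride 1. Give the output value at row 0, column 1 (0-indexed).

The receptive field on the input at this output position is [3 6 / 7 7]. Elementwise product with the kernel and sum: 6·1 + 7·2 + 7·-1.

13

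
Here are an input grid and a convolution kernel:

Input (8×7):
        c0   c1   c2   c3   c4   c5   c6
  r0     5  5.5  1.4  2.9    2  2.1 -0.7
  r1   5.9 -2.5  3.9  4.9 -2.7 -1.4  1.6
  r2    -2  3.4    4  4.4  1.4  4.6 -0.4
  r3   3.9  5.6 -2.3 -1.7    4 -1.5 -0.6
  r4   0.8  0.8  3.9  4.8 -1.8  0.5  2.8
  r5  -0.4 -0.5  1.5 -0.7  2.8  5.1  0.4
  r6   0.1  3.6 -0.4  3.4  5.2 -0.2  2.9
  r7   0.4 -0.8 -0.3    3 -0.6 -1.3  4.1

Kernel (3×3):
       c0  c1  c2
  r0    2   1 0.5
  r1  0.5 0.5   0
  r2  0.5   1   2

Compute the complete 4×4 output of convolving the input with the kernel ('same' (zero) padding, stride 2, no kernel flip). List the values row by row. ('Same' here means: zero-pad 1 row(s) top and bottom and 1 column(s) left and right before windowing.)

3.4 15.9 -0.6 1.6
18.75 2.15 9.45 -0.45
5.7 10.25 14 1
-1.8 7.05 6.55 15.4

Output[0,0]: The receptive field on the zero-padded input at this output position is [0 0 0 / 0 5 5.5 / 0 5.9 -2.5]. Elementwise product with the kernel and sum: 0·2 + 0·1 + 0·0.5 + 0·0.5 + 5·0.5 + 0·0.5 + 5.9·1 + -2.5·2.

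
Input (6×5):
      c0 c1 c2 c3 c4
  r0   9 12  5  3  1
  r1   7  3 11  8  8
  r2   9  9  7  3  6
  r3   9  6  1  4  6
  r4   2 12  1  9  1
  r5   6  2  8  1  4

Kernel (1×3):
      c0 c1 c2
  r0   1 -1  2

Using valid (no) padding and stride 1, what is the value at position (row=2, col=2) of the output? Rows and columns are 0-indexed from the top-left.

16

The receptive field on the input at this output position is [7 3 6]. Elementwise product with the kernel and sum: 7·1 + 3·-1 + 6·2.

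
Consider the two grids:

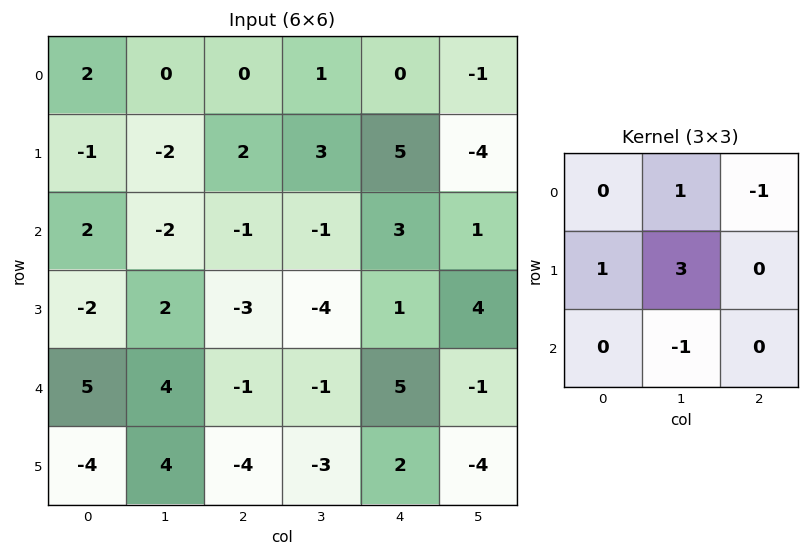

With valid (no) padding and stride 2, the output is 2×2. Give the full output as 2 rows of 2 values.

-5 13
-1 -18

Output[0,0]: The receptive field on the input at this output position is [2 0 0 / -1 -2 2 / 2 -2 -1]. Elementwise product with the kernel and sum: 0·1 + 0·-1 + -1·1 + -2·3 + -2·-1.
Output[0,1]: The receptive field on the input at this output position is [0 1 0 / 2 3 5 / -1 -1 3]. Elementwise product with the kernel and sum: 1·1 + 0·-1 + 2·1 + 3·3 + -1·-1.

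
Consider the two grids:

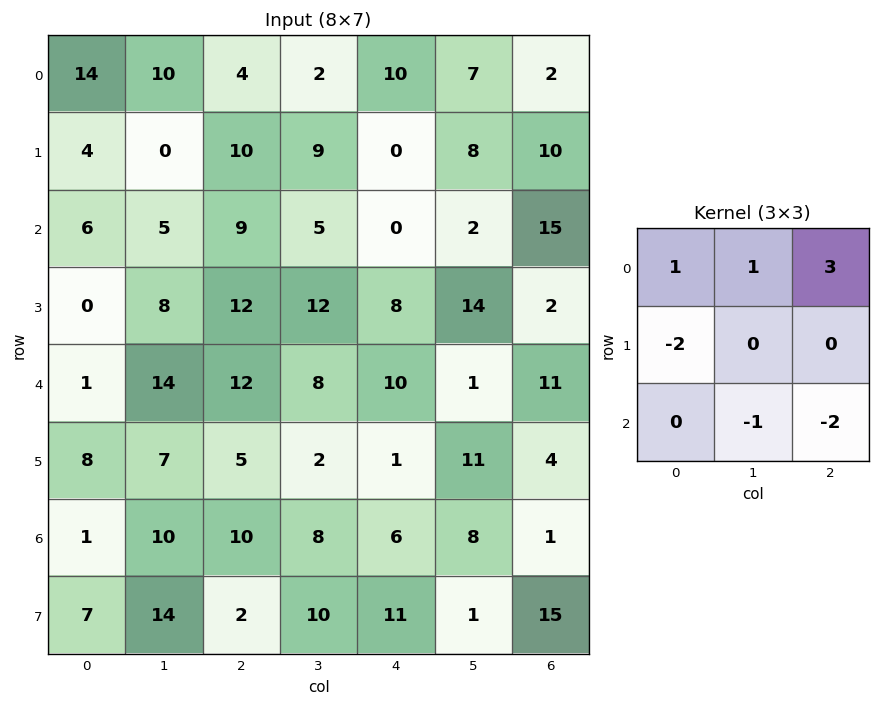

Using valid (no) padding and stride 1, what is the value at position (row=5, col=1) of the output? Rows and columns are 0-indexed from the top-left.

The receptive field on the input at this output position is [7 5 2 / 10 10 8 / 14 2 10]. Elementwise product with the kernel and sum: 7·1 + 5·1 + 2·3 + 10·-2 + 2·-1 + 10·-2.

-24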